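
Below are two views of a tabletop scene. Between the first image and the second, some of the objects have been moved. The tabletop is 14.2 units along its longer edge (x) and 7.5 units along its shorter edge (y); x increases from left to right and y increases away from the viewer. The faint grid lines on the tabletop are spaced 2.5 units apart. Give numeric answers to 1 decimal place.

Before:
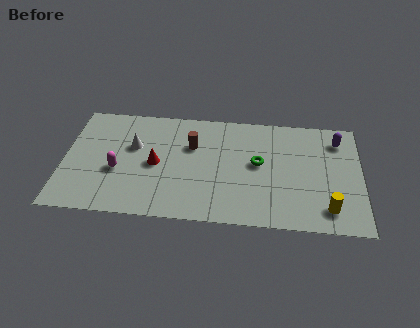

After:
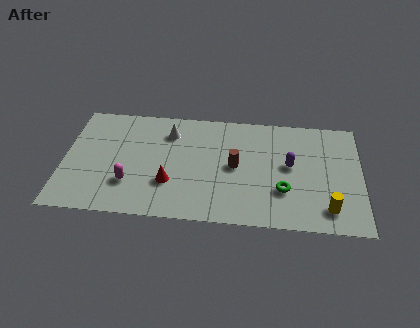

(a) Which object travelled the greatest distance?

the purple capsule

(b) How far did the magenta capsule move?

1.0

The magenta capsule was near (2.6, 3.0) before and (3.2, 2.2) after, so it travelled √(0.6² + 0.8²) ≈ 1.0 units.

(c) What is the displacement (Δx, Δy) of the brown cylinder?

(2.1, -1.2)

From the two frames, the brown cylinder sits at roughly (6.1, 5.0) before and (8.2, 3.8) after.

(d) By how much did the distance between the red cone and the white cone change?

+1.8

Before: roughly 1.6 units apart; after: 3.4. That's 1.8 units further apart.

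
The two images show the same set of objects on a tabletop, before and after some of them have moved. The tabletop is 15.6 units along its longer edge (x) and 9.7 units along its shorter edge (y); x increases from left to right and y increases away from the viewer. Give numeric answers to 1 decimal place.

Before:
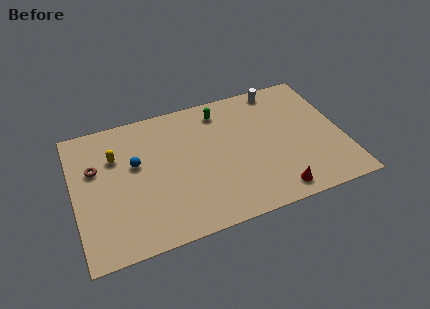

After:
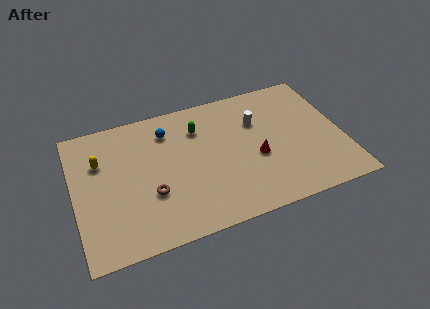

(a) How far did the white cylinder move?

2.6

The white cylinder was near (12.3, 8.7) before and (10.8, 6.6) after, so it travelled √(1.5² + 2.1²) ≈ 2.6 units.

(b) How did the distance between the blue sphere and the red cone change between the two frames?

-2.9

They were about 9.0 units apart before and 6.1 after — 2.9 units closer together.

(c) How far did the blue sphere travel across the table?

2.7

The blue sphere was near (3.6, 5.8) before and (5.6, 7.6) after, so it travelled √(2.0² + 1.8²) ≈ 2.7 units.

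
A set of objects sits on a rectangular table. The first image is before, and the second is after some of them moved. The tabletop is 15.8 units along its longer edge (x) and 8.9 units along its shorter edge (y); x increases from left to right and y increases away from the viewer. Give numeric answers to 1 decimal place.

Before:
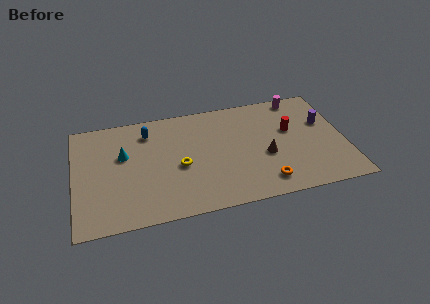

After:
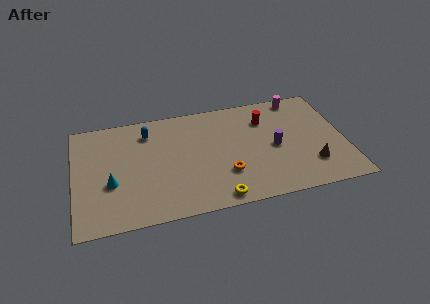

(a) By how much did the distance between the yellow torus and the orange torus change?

-3.5

Before: roughly 5.4 units apart; after: 1.9. That's 3.5 units closer together.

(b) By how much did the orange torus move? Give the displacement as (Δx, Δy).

(-2.2, 1.2)

The orange torus started near (10.9, 1.5) and ended near (8.7, 2.7).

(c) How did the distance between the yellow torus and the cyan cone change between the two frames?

+2.9

The distance was about 3.6 in the first image and 6.5 in the second, so they moved 2.9 units further apart.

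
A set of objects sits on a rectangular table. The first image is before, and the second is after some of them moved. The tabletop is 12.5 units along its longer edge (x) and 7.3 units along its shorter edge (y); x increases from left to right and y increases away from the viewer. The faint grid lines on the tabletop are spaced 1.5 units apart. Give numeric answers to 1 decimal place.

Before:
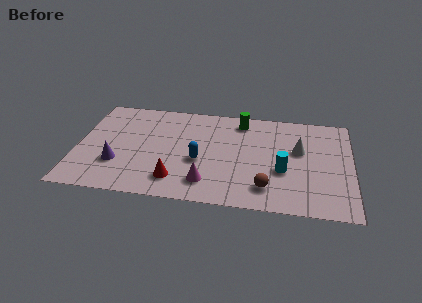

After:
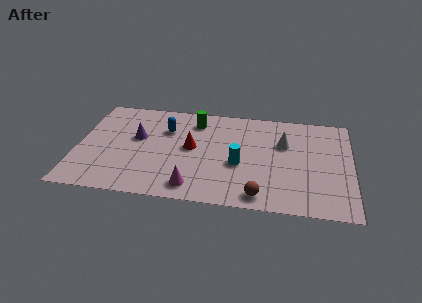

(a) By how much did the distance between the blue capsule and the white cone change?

+0.7

Before: roughly 4.7 units apart; after: 5.4. That's 0.7 units further apart.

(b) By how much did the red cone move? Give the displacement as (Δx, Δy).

(0.6, 2.4)

The red cone started near (4.6, 1.5) and ended near (5.2, 3.9).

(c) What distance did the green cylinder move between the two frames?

2.1

The green cylinder was near (7.4, 6.2) before and (5.3, 5.9) after, so it travelled √(2.1² + 0.3²) ≈ 2.1 units.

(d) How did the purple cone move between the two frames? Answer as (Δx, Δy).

(0.8, 2.0)

From the two frames, the purple cone sits at roughly (1.9, 2.3) before and (2.7, 4.3) after.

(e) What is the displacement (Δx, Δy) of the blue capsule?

(-1.6, 2.1)

The blue capsule was at about (5.6, 3.0) and moved to about (4.0, 5.1).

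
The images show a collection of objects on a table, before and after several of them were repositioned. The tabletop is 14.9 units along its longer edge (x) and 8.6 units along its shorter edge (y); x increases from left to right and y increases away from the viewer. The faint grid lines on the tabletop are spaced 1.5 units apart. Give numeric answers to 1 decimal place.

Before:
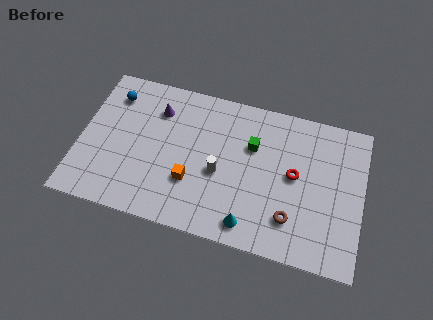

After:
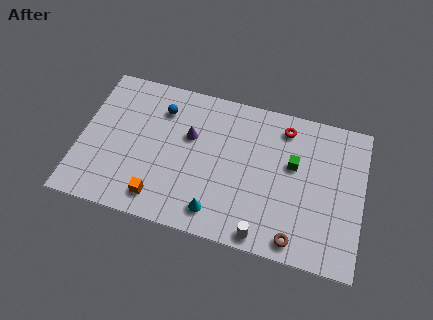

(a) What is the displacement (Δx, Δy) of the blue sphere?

(2.6, -0.2)

The blue sphere started near (1.5, 6.8) and ended near (4.1, 6.6).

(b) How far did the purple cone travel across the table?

2.1

The purple cone was near (3.9, 6.5) before and (5.7, 5.4) after, so it travelled √(1.8² + 1.1²) ≈ 2.1 units.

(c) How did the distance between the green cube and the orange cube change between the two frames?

+3.6

The distance was about 4.2 in the first image and 7.8 in the second, so they moved 3.6 units further apart.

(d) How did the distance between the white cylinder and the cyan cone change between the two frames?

-0.5

The distance was about 3.1 in the first image and 2.6 in the second, so they moved 0.5 units closer together.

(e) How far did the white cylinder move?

3.8

From (7.4, 3.7) to (9.9, 0.8), the white cylinder covered √(2.5² + 2.9²) ≈ 3.8 units.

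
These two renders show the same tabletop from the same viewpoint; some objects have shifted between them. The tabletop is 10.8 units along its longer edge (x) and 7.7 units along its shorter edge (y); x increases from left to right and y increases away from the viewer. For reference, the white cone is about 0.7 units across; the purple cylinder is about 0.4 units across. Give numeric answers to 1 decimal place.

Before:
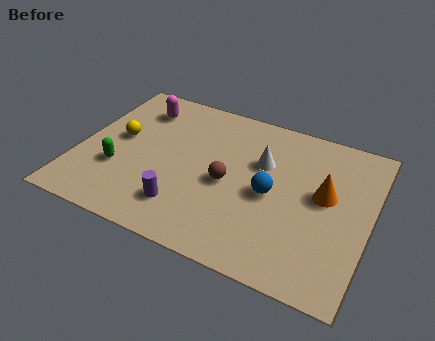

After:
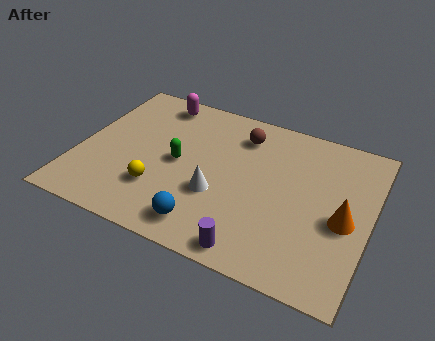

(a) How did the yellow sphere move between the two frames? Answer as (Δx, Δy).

(1.8, -2.0)

The yellow sphere was at about (1.4, 4.2) and moved to about (3.2, 2.2).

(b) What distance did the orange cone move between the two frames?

1.2

The orange cone moved from about (9.1, 4.3) to (9.9, 3.4), a distance of √(0.8² + 0.9²) ≈ 1.2.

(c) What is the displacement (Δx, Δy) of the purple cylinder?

(2.7, -0.9)

The purple cylinder was at about (4.2, 1.7) and moved to about (6.9, 0.8).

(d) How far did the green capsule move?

2.4

From (1.6, 2.6) to (3.7, 3.8), the green capsule covered √(2.1² + 1.2²) ≈ 2.4 units.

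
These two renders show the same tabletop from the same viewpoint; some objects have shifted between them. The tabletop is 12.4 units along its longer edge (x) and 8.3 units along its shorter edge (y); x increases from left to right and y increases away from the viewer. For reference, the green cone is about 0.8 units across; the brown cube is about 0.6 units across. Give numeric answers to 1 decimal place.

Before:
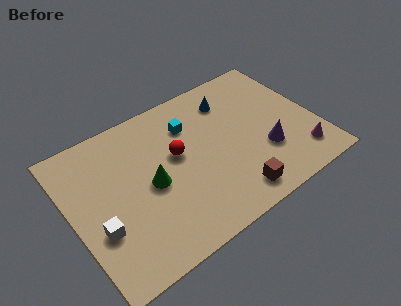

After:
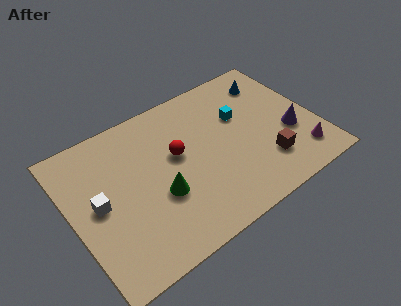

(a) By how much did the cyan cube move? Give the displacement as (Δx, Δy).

(2.5, -0.8)

From the two frames, the cyan cube sits at roughly (6.3, 6.1) before and (8.8, 5.3) after.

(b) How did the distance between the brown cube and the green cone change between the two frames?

+0.8

The distance was about 4.6 in the first image and 5.4 in the second, so they moved 0.8 units further apart.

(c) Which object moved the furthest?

the cyan cube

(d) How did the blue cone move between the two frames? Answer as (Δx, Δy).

(2.2, 0.1)

The blue cone started near (8.5, 6.5) and ended near (10.7, 6.6).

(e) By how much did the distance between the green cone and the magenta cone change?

-0.5

The distance was about 7.7 in the first image and 7.2 in the second, so they moved 0.5 units closer together.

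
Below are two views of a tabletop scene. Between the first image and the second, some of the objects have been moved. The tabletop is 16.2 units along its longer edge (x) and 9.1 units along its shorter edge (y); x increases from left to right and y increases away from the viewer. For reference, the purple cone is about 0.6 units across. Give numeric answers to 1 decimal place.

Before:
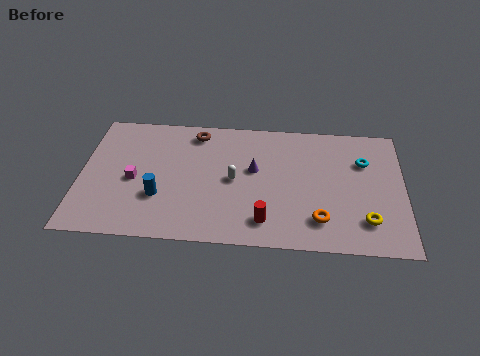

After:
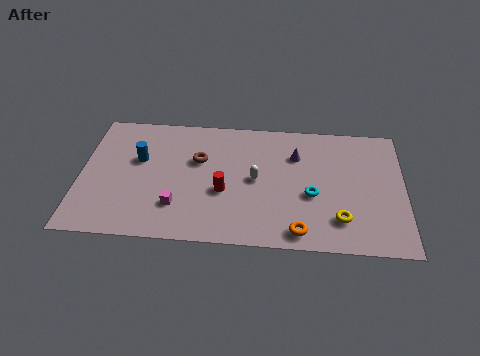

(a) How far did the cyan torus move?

3.7

From (14.2, 6.3) to (11.6, 3.7), the cyan torus covered √(2.6² + 2.6²) ≈ 3.7 units.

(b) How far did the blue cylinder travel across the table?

2.8

From (4.0, 3.0) to (2.9, 5.6), the blue cylinder covered √(1.1² + 2.6²) ≈ 2.8 units.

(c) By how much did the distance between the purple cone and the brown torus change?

+1.0

They were about 3.9 units apart before and 4.9 after — 1.0 units further apart.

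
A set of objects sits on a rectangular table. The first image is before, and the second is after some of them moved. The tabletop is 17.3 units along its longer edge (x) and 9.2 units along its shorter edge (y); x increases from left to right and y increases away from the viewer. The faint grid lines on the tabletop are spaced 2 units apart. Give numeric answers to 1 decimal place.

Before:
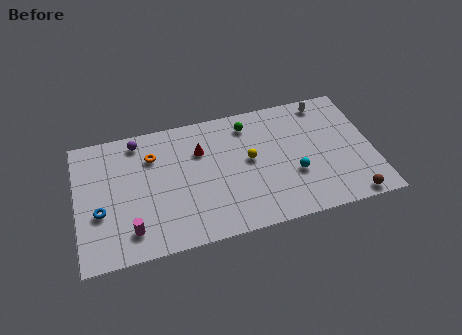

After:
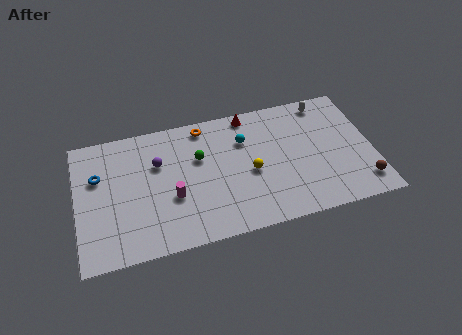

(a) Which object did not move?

the white capsule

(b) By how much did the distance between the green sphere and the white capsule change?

+3.3

Before: roughly 4.6 units apart; after: 7.9. That's 3.3 units further apart.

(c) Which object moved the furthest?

the cyan sphere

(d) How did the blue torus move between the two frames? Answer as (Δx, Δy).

(0.0, 2.5)

The blue torus was at about (1.3, 3.5) and moved to about (1.3, 6.0).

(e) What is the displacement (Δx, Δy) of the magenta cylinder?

(2.5, 1.7)

The magenta cylinder was at about (3.0, 1.8) and moved to about (5.5, 3.5).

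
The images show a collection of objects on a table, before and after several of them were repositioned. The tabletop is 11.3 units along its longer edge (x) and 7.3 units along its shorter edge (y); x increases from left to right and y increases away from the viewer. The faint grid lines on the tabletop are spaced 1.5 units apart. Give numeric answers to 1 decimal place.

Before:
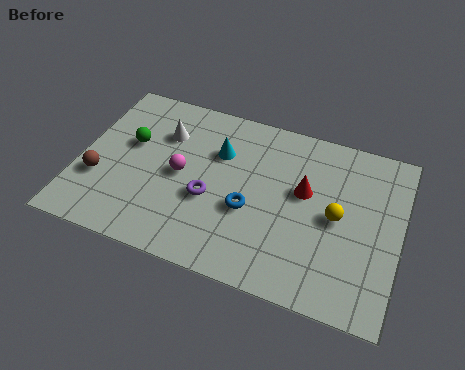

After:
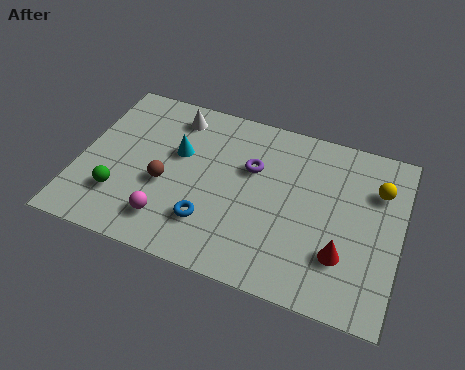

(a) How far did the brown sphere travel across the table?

2.4

The brown sphere moved from about (0.8, 2.5) to (3.1, 3.0), a distance of √(2.3² + 0.5²) ≈ 2.4.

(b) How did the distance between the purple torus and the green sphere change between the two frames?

+1.8

The distance was about 3.4 in the first image and 5.2 in the second, so they moved 1.8 units further apart.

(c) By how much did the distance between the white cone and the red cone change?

+2.3

They were about 5.2 units apart before and 7.5 after — 2.3 units further apart.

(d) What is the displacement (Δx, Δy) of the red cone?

(1.5, -2.2)

The red cone was at about (7.9, 4.3) and moved to about (9.4, 2.1).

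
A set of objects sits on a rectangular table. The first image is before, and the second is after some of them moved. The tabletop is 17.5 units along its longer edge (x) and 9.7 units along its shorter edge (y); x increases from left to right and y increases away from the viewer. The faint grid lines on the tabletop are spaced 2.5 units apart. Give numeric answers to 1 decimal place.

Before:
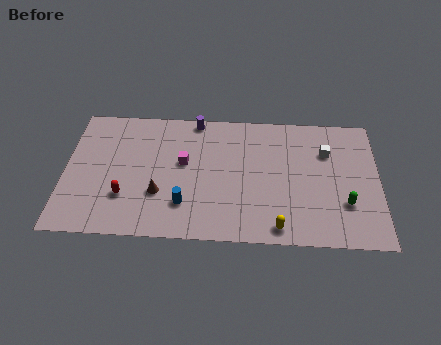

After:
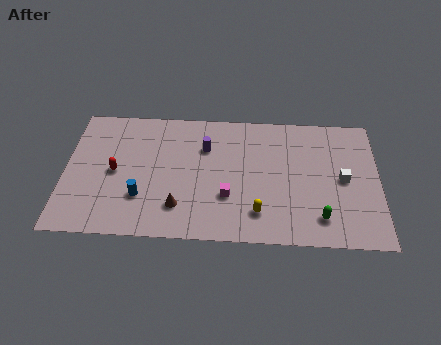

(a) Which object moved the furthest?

the magenta cube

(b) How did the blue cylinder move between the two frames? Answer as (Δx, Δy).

(-2.4, 0.4)

The blue cylinder started near (6.7, 2.5) and ended near (4.3, 2.9).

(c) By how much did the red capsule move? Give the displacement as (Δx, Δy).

(-0.6, 1.8)

The red capsule was at about (3.4, 2.9) and moved to about (2.8, 4.7).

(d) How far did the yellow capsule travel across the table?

1.5

The yellow capsule moved from about (11.9, 1.1) to (10.8, 2.1), a distance of √(1.1² + 1.0²) ≈ 1.5.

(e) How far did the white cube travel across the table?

2.2

The white cube was near (14.6, 6.8) before and (15.5, 4.8) after, so it travelled √(0.9² + 2.0²) ≈ 2.2 units.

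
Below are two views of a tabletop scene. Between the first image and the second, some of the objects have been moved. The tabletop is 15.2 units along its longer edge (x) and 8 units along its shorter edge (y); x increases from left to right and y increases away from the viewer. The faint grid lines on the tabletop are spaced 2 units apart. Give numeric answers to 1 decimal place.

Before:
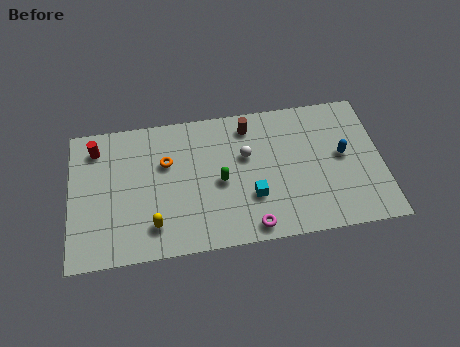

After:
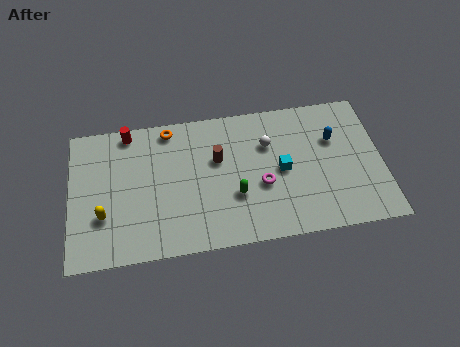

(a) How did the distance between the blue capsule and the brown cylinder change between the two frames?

+0.6

They were about 5.1 units apart before and 5.7 after — 0.6 units further apart.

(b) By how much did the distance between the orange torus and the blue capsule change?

-0.4

Before: roughly 8.6 units apart; after: 8.2. That's 0.4 units closer together.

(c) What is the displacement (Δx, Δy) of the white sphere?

(1.1, 0.5)

The white sphere was at about (8.6, 5.0) and moved to about (9.7, 5.5).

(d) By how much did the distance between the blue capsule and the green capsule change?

-0.5

Before: roughly 6.0 units apart; after: 5.5. That's 0.5 units closer together.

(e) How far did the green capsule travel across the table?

1.1

From (7.3, 3.7) to (8.0, 2.8), the green capsule covered √(0.7² + 0.9²) ≈ 1.1 units.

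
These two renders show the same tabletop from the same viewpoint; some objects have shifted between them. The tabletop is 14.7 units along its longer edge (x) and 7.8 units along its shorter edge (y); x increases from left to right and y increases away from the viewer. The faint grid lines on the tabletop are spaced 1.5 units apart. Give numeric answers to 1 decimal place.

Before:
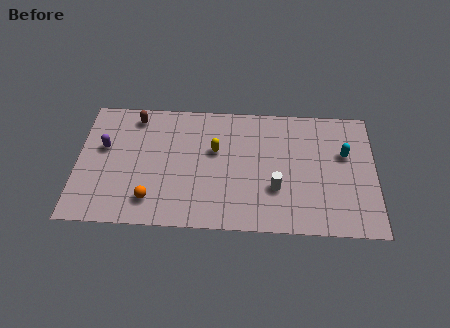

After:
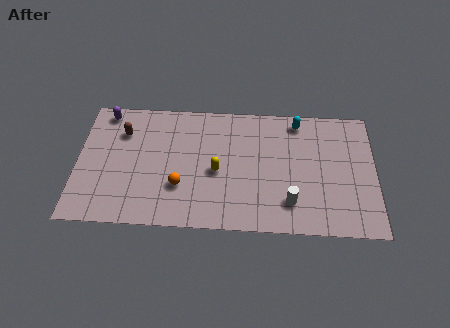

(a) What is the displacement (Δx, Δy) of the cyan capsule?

(-2.3, 1.9)

From the two frames, the cyan capsule sits at roughly (13.2, 4.9) before and (10.9, 6.8) after.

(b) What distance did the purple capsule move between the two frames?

2.2

The purple capsule was near (1.3, 4.7) before and (1.3, 6.9) after, so it travelled √(0.0² + 2.2²) ≈ 2.2 units.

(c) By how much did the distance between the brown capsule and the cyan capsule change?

-1.8

The distance was about 10.6 in the first image and 8.8 in the second, so they moved 1.8 units closer together.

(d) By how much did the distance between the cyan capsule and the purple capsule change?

-2.3

They were about 11.9 units apart before and 9.6 after — 2.3 units closer together.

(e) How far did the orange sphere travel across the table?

1.7

From (3.7, 1.6) to (5.1, 2.5), the orange sphere covered √(1.4² + 0.9²) ≈ 1.7 units.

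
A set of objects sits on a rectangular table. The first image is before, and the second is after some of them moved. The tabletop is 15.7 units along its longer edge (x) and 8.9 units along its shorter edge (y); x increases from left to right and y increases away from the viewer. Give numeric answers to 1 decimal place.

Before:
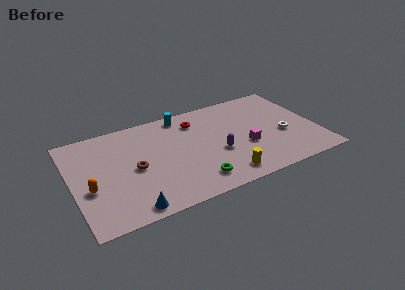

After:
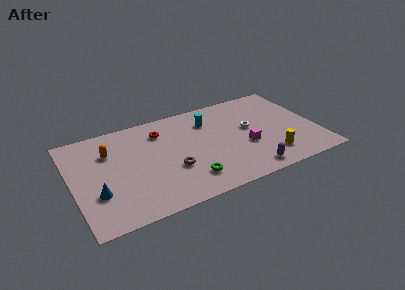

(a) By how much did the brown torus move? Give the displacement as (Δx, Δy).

(2.3, -1.0)

The brown torus started near (3.9, 4.2) and ended near (6.2, 3.2).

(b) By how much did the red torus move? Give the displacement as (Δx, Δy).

(-2.3, -0.1)

The red torus was at about (8.2, 7.0) and moved to about (5.9, 6.9).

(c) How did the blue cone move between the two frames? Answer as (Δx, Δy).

(-1.9, 2.0)

The blue cone started near (3.3, 0.9) and ended near (1.4, 2.9).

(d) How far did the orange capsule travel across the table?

3.2

From (1.0, 3.5) to (2.5, 6.3), the orange capsule covered √(1.5² + 2.8²) ≈ 3.2 units.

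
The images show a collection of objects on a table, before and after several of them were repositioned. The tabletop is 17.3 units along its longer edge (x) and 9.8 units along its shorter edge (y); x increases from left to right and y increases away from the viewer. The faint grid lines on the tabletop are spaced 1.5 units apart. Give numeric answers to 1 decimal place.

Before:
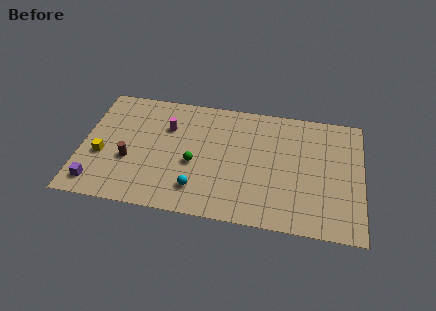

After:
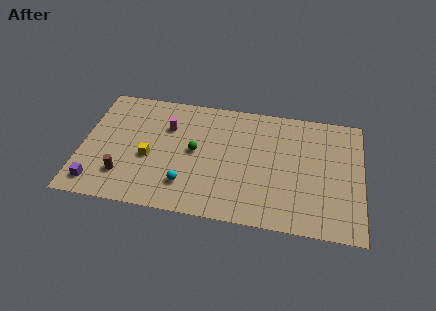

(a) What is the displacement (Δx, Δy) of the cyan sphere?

(-0.7, 0.2)

From the two frames, the cyan sphere sits at roughly (7.3, 2.1) before and (6.6, 2.3) after.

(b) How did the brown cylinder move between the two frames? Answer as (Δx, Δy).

(-0.3, -1.3)

The brown cylinder was at about (3.0, 3.7) and moved to about (2.7, 2.4).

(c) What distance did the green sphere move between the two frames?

1.0

The green sphere was near (7.0, 4.1) before and (7.0, 5.1) after, so it travelled √(0.0² + 1.0²) ≈ 1.0 units.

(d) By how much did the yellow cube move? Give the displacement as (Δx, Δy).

(2.9, 0.3)

The yellow cube was at about (1.3, 3.8) and moved to about (4.2, 4.1).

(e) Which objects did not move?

the purple cube and the magenta cylinder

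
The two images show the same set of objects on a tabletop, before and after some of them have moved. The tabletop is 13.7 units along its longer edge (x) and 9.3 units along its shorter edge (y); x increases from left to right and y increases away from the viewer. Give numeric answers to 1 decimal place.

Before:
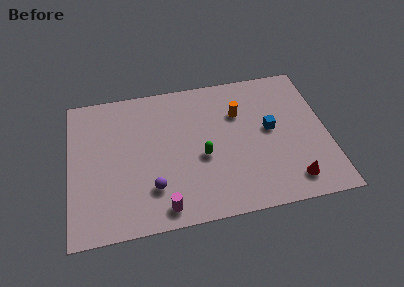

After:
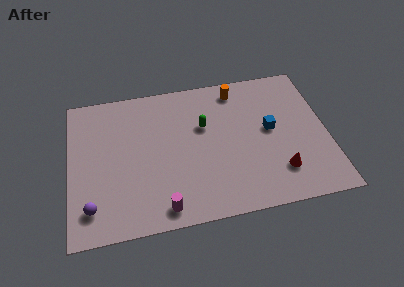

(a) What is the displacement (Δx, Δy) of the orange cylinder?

(0.0, 1.6)

The orange cylinder was at about (9.1, 6.4) and moved to about (9.1, 8.0).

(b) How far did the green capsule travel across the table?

2.0

From (7.0, 3.9) to (7.2, 5.9), the green capsule covered √(0.2² + 2.0²) ≈ 2.0 units.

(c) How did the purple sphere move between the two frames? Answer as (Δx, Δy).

(-3.2, -0.6)

The purple sphere started near (4.3, 2.4) and ended near (1.1, 1.8).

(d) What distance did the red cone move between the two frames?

0.9

The red cone moved from about (11.6, 1.5) to (11.0, 2.2), a distance of √(0.6² + 0.7²) ≈ 0.9.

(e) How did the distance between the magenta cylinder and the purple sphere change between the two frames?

+2.4

The distance was about 1.4 in the first image and 3.8 in the second, so they moved 2.4 units further apart.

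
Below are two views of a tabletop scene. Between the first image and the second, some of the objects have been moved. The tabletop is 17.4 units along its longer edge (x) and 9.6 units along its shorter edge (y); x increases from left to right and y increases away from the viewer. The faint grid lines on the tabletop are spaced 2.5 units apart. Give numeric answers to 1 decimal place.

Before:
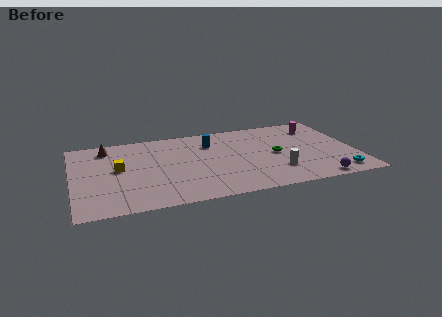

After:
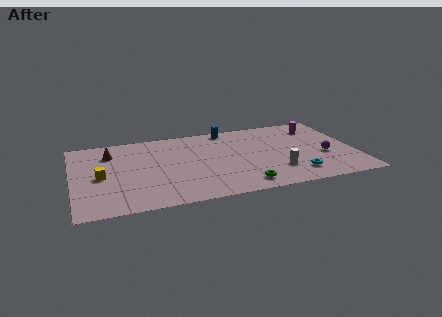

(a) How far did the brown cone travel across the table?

0.7

The brown cone moved from about (2.2, 8.0) to (2.4, 7.3), a distance of √(0.2² + 0.7²) ≈ 0.7.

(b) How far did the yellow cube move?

1.3

The yellow cube moved from about (2.8, 5.2) to (1.7, 4.5), a distance of √(1.1² + 0.7²) ≈ 1.3.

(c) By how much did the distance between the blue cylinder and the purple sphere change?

-1.2

They were about 8.7 units apart before and 7.5 after — 1.2 units closer together.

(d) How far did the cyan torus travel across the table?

2.6

From (16.1, 1.4) to (13.5, 1.9), the cyan torus covered √(2.6² + 0.5²) ≈ 2.6 units.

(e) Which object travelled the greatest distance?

the green torus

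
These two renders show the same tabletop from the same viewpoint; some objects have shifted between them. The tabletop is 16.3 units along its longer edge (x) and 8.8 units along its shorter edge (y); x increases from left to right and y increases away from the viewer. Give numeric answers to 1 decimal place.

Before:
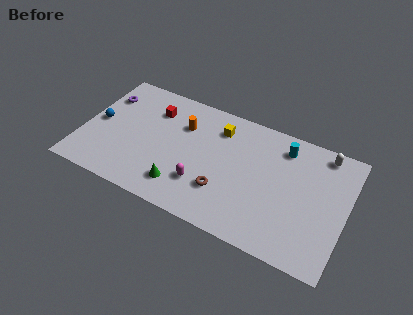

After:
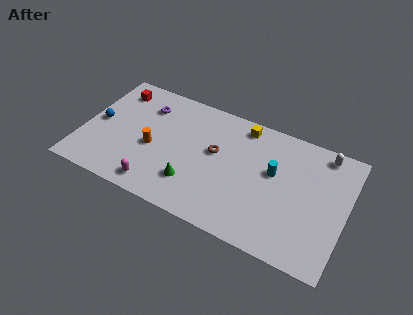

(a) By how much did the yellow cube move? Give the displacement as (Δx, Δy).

(1.4, 0.8)

From the two frames, the yellow cube sits at roughly (8.2, 6.9) before and (9.6, 7.7) after.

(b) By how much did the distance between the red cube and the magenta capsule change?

+1.4

Before: roughly 5.5 units apart; after: 6.9. That's 1.4 units further apart.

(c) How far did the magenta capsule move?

3.0

The magenta capsule moved from about (7.7, 2.5) to (5.0, 1.2), a distance of √(2.7² + 1.3²) ≈ 3.0.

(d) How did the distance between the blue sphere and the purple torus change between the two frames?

+1.4

They were about 2.1 units apart before and 3.5 after — 1.4 units further apart.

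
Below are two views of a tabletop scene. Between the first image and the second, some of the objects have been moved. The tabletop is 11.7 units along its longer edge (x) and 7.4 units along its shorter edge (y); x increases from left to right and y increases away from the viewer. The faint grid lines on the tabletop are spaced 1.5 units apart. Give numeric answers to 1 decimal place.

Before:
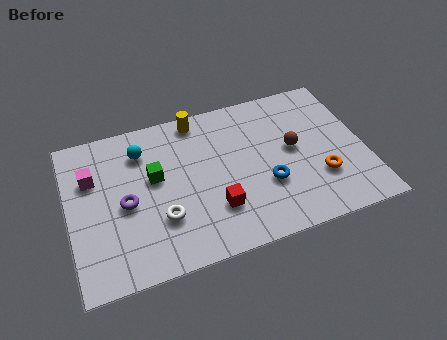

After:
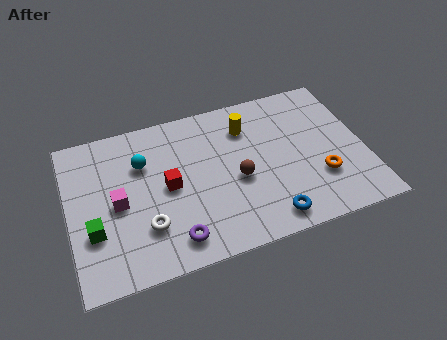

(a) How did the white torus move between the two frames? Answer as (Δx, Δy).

(-0.6, -0.2)

The white torus started near (3.5, 2.3) and ended near (2.9, 2.1).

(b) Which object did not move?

the orange torus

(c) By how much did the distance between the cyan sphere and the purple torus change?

+1.6

The distance was about 2.4 in the first image and 4.0 in the second, so they moved 1.6 units further apart.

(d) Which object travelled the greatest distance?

the green cube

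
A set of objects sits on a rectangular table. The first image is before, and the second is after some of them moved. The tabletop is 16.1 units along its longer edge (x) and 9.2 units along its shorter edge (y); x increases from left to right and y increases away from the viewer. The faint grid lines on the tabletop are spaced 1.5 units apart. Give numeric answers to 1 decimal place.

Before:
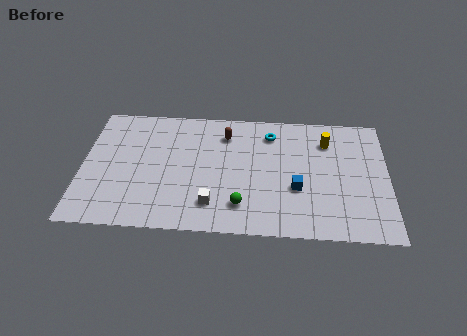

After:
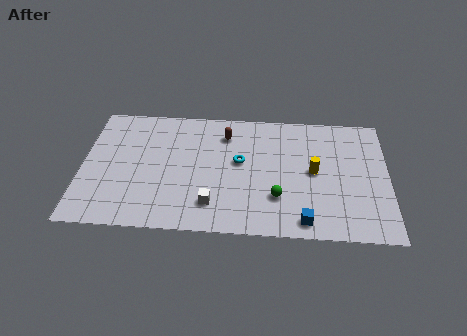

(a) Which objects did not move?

the white cube and the brown capsule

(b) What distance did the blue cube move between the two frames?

2.3

The blue cube was near (11.3, 3.4) before and (11.7, 1.1) after, so it travelled √(0.4² + 2.3²) ≈ 2.3 units.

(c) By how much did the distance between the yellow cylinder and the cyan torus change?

+0.9

Before: roughly 3.0 units apart; after: 3.9. That's 0.9 units further apart.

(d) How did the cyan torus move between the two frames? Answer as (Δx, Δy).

(-1.6, -2.2)

From the two frames, the cyan torus sits at roughly (9.9, 7.4) before and (8.3, 5.2) after.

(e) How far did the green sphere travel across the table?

2.0

The green sphere was near (8.4, 2.0) before and (10.3, 2.7) after, so it travelled √(1.9² + 0.7²) ≈ 2.0 units.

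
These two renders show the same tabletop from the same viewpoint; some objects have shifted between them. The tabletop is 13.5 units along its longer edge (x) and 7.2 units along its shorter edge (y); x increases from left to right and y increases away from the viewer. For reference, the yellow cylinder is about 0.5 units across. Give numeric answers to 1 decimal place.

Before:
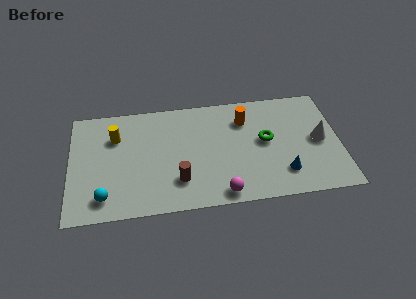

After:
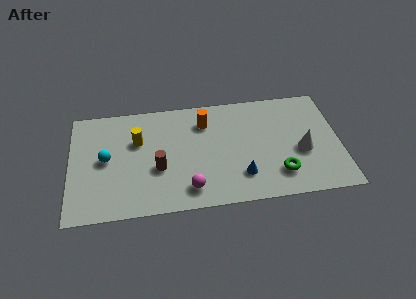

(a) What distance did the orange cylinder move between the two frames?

2.0

From (8.8, 5.4) to (6.8, 5.5), the orange cylinder covered √(2.0² + 0.1²) ≈ 2.0 units.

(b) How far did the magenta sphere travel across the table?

1.7

The magenta sphere was near (7.5, 0.8) before and (5.9, 1.3) after, so it travelled √(1.6² + 0.5²) ≈ 1.7 units.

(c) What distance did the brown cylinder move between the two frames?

1.3

From (5.4, 1.9) to (4.4, 2.8), the brown cylinder covered √(1.0² + 0.9²) ≈ 1.3 units.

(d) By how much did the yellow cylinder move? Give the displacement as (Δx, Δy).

(1.1, -0.4)

The yellow cylinder was at about (2.3, 5.1) and moved to about (3.4, 4.7).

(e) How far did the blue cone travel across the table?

2.1

The blue cone moved from about (10.6, 1.7) to (8.5, 1.8), a distance of √(2.1² + 0.1²) ≈ 2.1.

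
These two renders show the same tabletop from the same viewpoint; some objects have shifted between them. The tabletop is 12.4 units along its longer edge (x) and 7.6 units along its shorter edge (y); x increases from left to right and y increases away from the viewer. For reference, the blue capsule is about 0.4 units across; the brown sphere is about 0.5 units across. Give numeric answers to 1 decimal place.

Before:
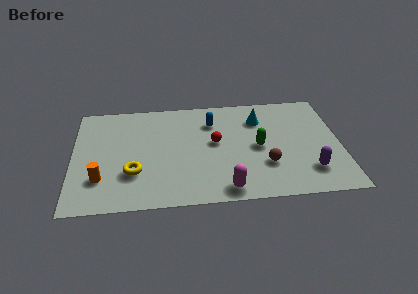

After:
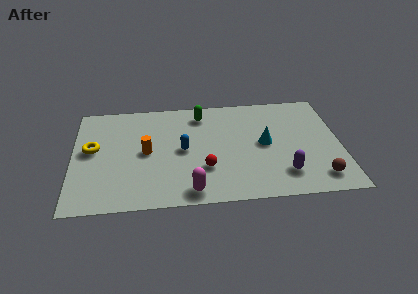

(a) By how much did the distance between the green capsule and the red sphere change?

+1.8

The distance was about 2.1 in the first image and 3.9 in the second, so they moved 1.8 units further apart.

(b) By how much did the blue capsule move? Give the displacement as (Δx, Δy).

(-1.4, -1.9)

The blue capsule started near (6.5, 5.7) and ended near (5.1, 3.8).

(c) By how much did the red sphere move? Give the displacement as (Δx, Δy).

(-0.5, -1.8)

The red sphere was at about (6.6, 4.2) and moved to about (6.1, 2.4).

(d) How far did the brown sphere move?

2.6

From (8.9, 2.4) to (11.3, 1.3), the brown sphere covered √(2.4² + 1.1²) ≈ 2.6 units.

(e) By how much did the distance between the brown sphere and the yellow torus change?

+4.7

They were about 6.1 units apart before and 10.8 after — 4.7 units further apart.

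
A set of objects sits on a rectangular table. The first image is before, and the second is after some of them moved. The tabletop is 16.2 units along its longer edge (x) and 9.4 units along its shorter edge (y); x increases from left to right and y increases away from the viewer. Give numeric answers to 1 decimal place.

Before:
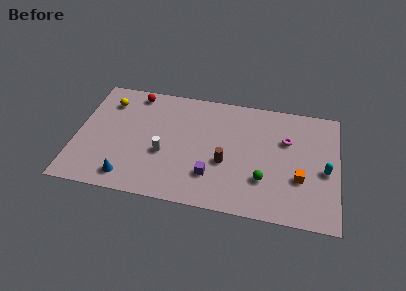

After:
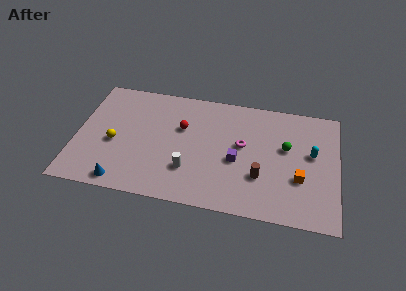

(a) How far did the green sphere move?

3.1

The green sphere moved from about (11.7, 2.8) to (13.0, 5.6), a distance of √(1.3² + 2.8²) ≈ 3.1.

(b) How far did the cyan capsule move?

1.4

The cyan capsule was near (15.4, 4.2) before and (14.6, 5.4) after, so it travelled √(0.8² + 1.2²) ≈ 1.4 units.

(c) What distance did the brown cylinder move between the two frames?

2.3

From (9.3, 3.7) to (11.5, 3.0), the brown cylinder covered √(2.2² + 0.7²) ≈ 2.3 units.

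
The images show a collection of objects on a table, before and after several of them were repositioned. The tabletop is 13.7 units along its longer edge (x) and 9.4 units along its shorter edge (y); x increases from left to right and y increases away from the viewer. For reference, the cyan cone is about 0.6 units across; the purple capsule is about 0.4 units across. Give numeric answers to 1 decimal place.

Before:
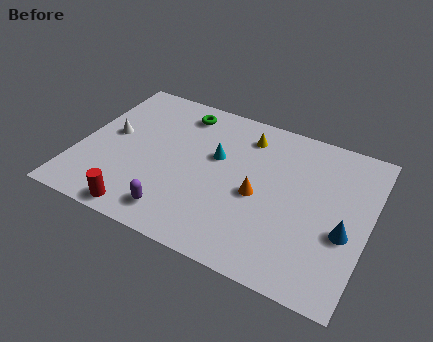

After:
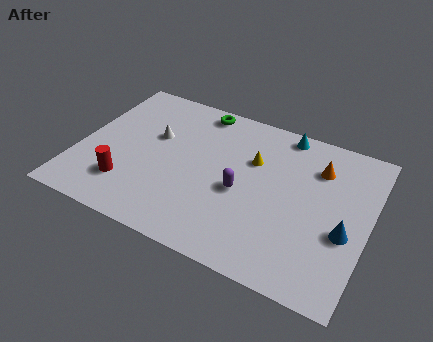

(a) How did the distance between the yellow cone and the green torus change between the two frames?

+0.4

They were about 3.2 units apart before and 3.6 after — 0.4 units further apart.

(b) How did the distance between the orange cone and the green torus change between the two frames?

+0.5

They were about 5.6 units apart before and 6.1 after — 0.5 units further apart.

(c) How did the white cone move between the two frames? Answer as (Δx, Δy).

(2.0, 0.7)

From the two frames, the white cone sits at roughly (1.4, 5.1) before and (3.4, 5.8) after.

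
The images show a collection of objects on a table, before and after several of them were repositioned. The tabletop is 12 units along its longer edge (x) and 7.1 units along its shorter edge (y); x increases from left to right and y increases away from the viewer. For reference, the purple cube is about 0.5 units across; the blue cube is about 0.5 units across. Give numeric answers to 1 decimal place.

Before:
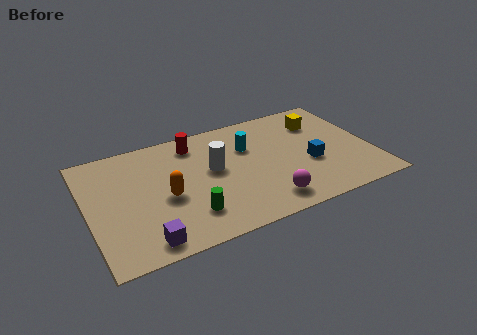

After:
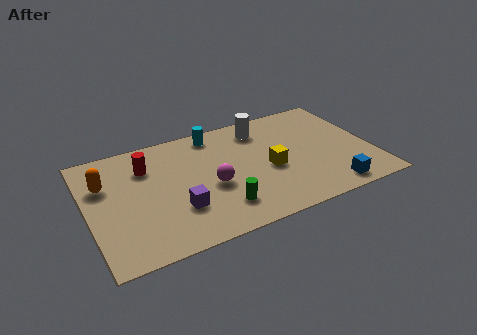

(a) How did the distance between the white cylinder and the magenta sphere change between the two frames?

+0.4

Before: roughly 3.4 units apart; after: 3.8. That's 0.4 units further apart.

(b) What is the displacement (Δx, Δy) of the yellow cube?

(-2.5, -2.2)

The yellow cube was at about (10.1, 5.3) and moved to about (7.6, 3.1).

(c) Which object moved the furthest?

the yellow cube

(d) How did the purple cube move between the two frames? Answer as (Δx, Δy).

(1.5, 1.3)

The purple cube started near (2.1, 0.9) and ended near (3.6, 2.2).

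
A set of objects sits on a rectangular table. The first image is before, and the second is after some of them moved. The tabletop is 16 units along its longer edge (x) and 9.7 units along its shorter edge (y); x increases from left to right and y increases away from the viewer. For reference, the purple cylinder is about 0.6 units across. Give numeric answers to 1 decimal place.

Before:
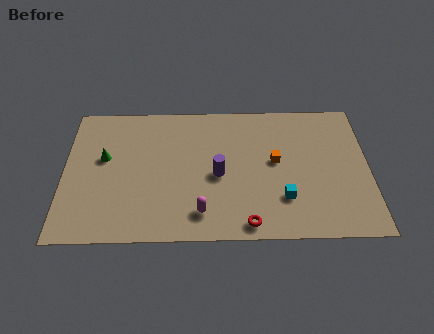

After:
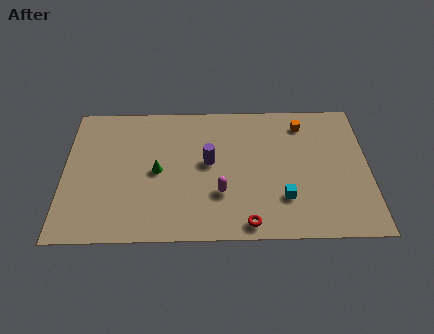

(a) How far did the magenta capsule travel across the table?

1.6

The magenta capsule moved from about (7.2, 1.8) to (8.2, 3.1), a distance of √(1.0² + 1.3²) ≈ 1.6.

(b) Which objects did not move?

the cyan cube and the red torus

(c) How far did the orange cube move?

3.1

The orange cube was near (11.1, 5.3) before and (12.6, 8.0) after, so it travelled √(1.5² + 2.7²) ≈ 3.1 units.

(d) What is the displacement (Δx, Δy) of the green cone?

(2.8, -1.0)

The green cone was at about (2.1, 5.7) and moved to about (4.9, 4.7).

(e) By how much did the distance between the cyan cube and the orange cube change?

+2.8

The distance was about 2.6 in the first image and 5.4 in the second, so they moved 2.8 units further apart.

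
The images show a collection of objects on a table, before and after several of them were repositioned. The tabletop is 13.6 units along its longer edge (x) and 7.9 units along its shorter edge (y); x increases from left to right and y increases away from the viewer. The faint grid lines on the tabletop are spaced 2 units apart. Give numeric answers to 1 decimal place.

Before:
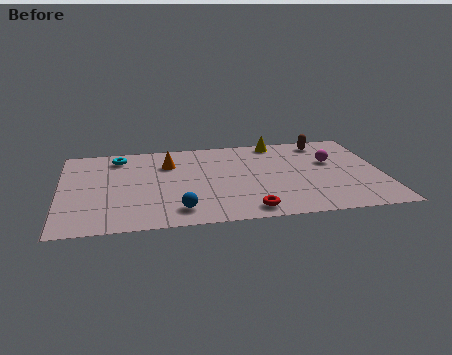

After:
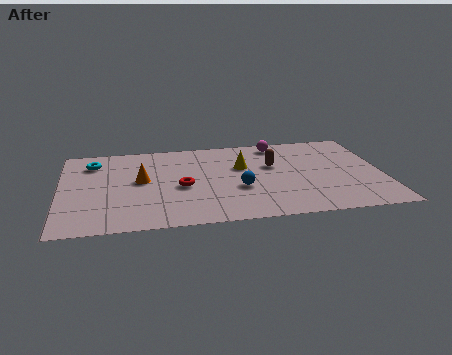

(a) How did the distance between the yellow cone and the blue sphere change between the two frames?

-5.2

The distance was about 7.2 in the first image and 2.0 in the second, so they moved 5.2 units closer together.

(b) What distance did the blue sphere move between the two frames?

3.1

The blue sphere moved from about (4.9, 1.4) to (7.5, 3.0), a distance of √(2.6² + 1.6²) ≈ 3.1.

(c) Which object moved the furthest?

the red torus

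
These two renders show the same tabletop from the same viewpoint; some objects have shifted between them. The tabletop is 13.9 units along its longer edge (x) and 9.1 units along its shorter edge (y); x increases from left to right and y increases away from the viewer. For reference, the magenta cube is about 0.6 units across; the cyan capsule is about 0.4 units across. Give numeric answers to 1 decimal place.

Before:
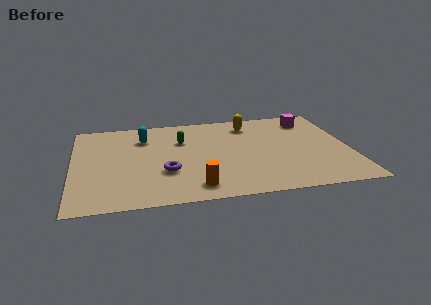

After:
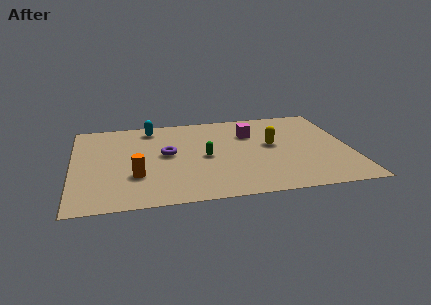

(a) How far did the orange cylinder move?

3.3

The orange cylinder was near (6.0, 1.4) before and (3.1, 2.9) after, so it travelled √(2.9² + 1.5²) ≈ 3.3 units.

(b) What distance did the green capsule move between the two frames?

2.2

The green capsule moved from about (5.5, 6.2) to (6.6, 4.3), a distance of √(1.1² + 1.9²) ≈ 2.2.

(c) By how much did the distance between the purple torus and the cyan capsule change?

-0.8

Before: roughly 3.8 units apart; after: 3.0. That's 0.8 units closer together.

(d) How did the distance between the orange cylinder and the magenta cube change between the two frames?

-1.7

They were about 8.6 units apart before and 6.9 after — 1.7 units closer together.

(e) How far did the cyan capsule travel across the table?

1.1

The cyan capsule was near (3.6, 6.8) before and (4.0, 7.8) after, so it travelled √(0.4² + 1.0²) ≈ 1.1 units.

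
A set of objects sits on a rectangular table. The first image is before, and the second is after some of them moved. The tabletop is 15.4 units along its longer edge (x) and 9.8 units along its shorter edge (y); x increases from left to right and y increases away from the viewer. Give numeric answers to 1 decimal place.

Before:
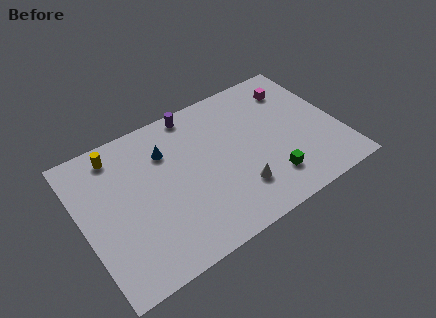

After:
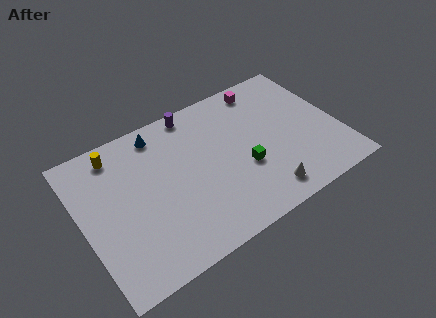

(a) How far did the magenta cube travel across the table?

1.9

The magenta cube moved from about (13.3, 7.7) to (11.6, 8.6), a distance of √(1.7² + 0.9²) ≈ 1.9.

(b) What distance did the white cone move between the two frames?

1.7

The white cone was near (8.9, 2.5) before and (10.3, 1.5) after, so it travelled √(1.4² + 1.0²) ≈ 1.7 units.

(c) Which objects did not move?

the yellow cylinder and the purple cylinder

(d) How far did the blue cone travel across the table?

1.4

The blue cone moved from about (5.3, 7.1) to (5.1, 8.5), a distance of √(0.2² + 1.4²) ≈ 1.4.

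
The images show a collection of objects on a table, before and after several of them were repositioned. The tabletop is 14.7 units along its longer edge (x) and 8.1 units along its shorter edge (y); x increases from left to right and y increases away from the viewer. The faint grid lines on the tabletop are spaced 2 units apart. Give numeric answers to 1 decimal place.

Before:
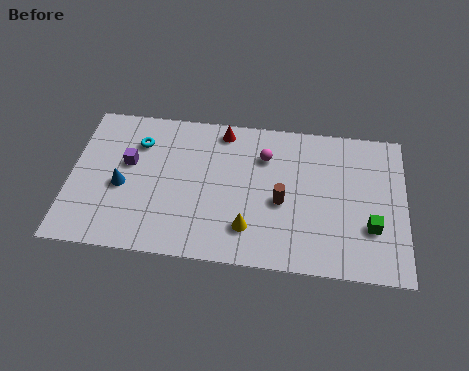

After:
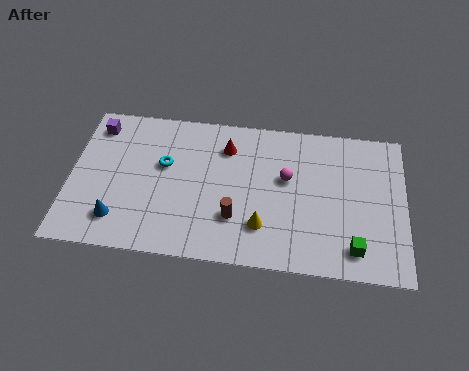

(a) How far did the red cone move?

0.9

The red cone moved from about (6.6, 7.1) to (6.8, 6.2), a distance of √(0.2² + 0.9²) ≈ 0.9.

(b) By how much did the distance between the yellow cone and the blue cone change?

+0.5

They were about 5.8 units apart before and 6.3 after — 0.5 units further apart.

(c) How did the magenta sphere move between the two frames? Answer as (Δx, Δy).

(1.0, -1.1)

The magenta sphere was at about (8.5, 5.9) and moved to about (9.5, 4.8).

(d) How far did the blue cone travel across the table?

1.8

The blue cone moved from about (2.3, 3.5) to (2.2, 1.7), a distance of √(0.1² + 1.8²) ≈ 1.8.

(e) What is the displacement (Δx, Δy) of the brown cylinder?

(-2.0, -1.1)

From the two frames, the brown cylinder sits at roughly (9.3, 3.5) before and (7.3, 2.4) after.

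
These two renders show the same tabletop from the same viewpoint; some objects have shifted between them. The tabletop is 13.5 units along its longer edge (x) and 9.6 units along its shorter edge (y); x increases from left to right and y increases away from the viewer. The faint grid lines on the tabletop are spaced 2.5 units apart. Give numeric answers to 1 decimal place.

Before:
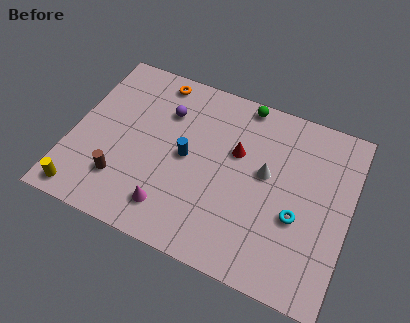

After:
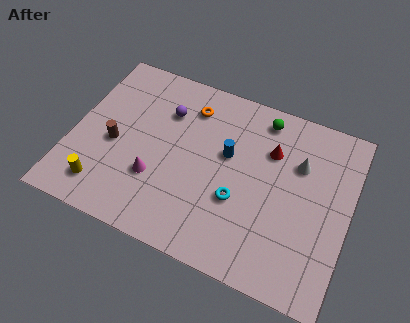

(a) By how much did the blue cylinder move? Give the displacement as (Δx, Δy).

(1.9, 0.9)

The blue cylinder started near (5.6, 4.8) and ended near (7.5, 5.7).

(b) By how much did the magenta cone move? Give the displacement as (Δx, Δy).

(-0.9, 1.3)

From the two frames, the magenta cone sits at roughly (5.2, 1.8) before and (4.3, 3.1) after.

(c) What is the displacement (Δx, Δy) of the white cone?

(1.5, 1.1)

The white cone was at about (9.4, 5.4) and moved to about (10.9, 6.5).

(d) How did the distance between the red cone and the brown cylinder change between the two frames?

+1.5

They were about 6.3 units apart before and 7.8 after — 1.5 units further apart.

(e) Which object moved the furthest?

the cyan torus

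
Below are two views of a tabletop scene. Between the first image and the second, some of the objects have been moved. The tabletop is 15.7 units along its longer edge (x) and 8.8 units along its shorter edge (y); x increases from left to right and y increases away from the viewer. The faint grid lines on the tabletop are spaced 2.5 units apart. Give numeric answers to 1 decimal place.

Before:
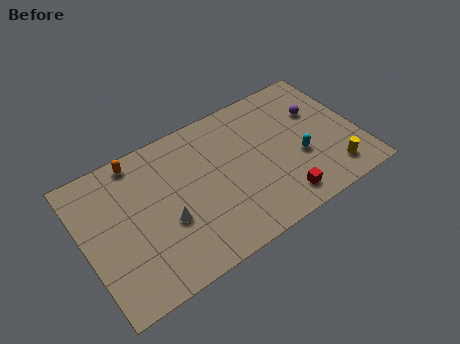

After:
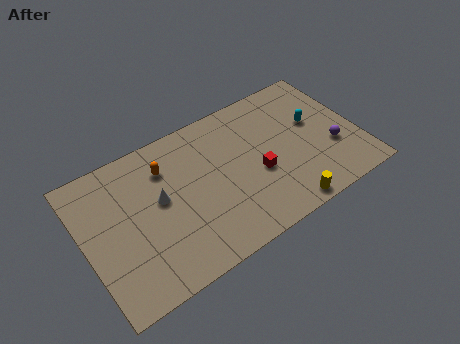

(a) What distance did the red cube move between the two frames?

2.4

The red cube was near (10.7, 1.4) before and (9.8, 3.6) after, so it travelled √(0.9² + 2.2²) ≈ 2.4 units.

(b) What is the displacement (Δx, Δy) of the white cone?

(-0.2, 1.5)

The white cone started near (4.5, 3.4) and ended near (4.3, 4.9).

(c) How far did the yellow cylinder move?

3.1

The yellow cylinder was near (13.8, 1.6) before and (10.8, 0.8) after, so it travelled √(3.0² + 0.8²) ≈ 3.1 units.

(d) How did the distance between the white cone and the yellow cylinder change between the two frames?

-1.8

Before: roughly 9.5 units apart; after: 7.7. That's 1.8 units closer together.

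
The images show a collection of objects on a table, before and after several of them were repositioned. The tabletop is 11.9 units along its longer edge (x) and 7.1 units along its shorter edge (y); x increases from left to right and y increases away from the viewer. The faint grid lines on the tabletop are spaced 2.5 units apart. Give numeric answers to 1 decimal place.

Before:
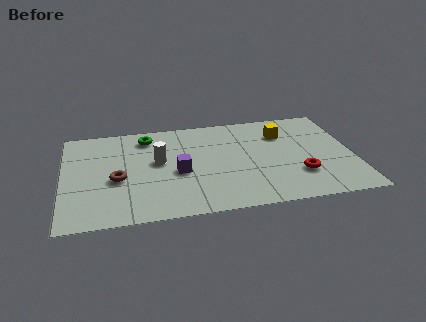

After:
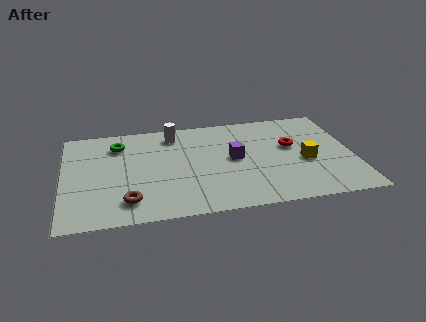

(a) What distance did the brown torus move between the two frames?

1.6

The brown torus moved from about (2.2, 3.0) to (2.6, 1.4), a distance of √(0.4² + 1.6²) ≈ 1.6.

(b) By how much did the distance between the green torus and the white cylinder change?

+0.4

Before: roughly 1.9 units apart; after: 2.3. That's 0.4 units further apart.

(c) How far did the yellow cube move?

2.3

From (9.1, 5.2) to (9.9, 3.0), the yellow cube covered √(0.8² + 2.2²) ≈ 2.3 units.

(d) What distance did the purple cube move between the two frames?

2.4

The purple cube moved from about (4.7, 3.1) to (7.0, 3.7), a distance of √(2.3² + 0.6²) ≈ 2.4.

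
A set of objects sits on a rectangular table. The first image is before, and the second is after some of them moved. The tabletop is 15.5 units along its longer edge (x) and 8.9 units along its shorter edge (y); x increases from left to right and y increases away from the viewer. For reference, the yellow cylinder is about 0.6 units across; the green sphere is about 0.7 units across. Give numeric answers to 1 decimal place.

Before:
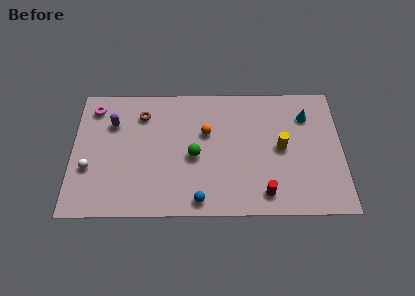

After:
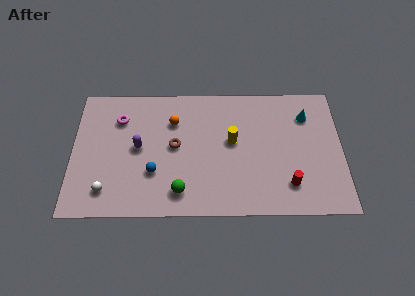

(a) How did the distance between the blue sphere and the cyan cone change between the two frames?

+1.2

The distance was about 8.4 in the first image and 9.6 in the second, so they moved 1.2 units further apart.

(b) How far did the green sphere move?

2.5

From (7.0, 4.0) to (6.2, 1.6), the green sphere covered √(0.8² + 2.4²) ≈ 2.5 units.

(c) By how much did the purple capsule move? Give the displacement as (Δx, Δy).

(1.5, -1.7)

From the two frames, the purple capsule sits at roughly (2.3, 6.3) before and (3.8, 4.6) after.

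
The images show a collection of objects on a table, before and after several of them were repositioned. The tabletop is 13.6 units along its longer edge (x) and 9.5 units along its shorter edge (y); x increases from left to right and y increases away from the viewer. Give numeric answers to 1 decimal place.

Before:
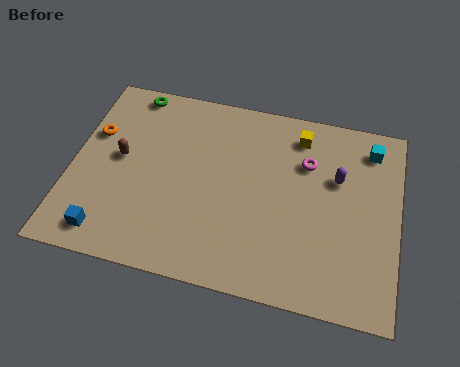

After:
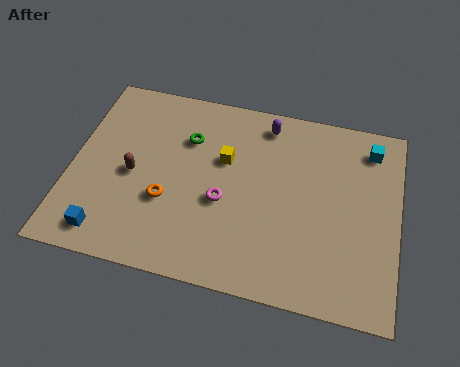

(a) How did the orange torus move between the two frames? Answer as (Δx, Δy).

(3.3, -2.7)

The orange torus was at about (0.8, 6.1) and moved to about (4.1, 3.4).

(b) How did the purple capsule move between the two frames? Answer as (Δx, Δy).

(-3.1, 2.1)

From the two frames, the purple capsule sits at roughly (11.0, 6.1) before and (7.9, 8.2) after.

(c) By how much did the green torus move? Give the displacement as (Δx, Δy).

(2.5, -1.9)

From the two frames, the green torus sits at roughly (2.2, 8.6) before and (4.7, 6.7) after.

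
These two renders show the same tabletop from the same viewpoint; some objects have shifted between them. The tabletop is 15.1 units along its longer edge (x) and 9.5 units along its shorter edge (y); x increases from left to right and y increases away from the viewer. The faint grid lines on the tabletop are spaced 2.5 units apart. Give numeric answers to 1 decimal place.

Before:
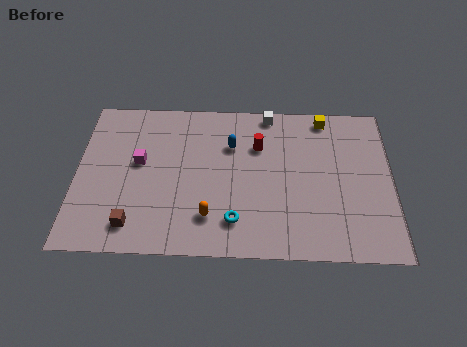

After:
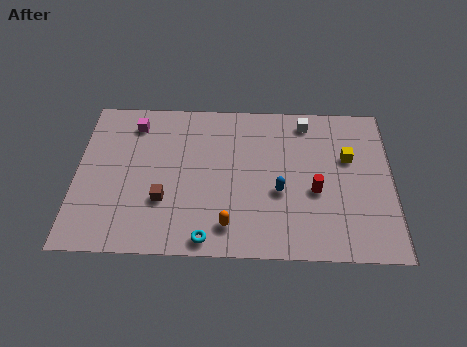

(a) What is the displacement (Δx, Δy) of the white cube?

(1.8, -0.5)

The white cube was at about (9.2, 8.7) and moved to about (11.0, 8.2).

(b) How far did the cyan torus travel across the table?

1.7

From (7.6, 2.0) to (6.3, 0.9), the cyan torus covered √(1.3² + 1.1²) ≈ 1.7 units.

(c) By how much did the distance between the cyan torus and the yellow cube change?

+0.6

The distance was about 7.8 in the first image and 8.4 in the second, so they moved 0.6 units further apart.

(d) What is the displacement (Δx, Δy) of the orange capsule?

(0.9, -0.5)

From the two frames, the orange capsule sits at roughly (6.4, 2.2) before and (7.3, 1.7) after.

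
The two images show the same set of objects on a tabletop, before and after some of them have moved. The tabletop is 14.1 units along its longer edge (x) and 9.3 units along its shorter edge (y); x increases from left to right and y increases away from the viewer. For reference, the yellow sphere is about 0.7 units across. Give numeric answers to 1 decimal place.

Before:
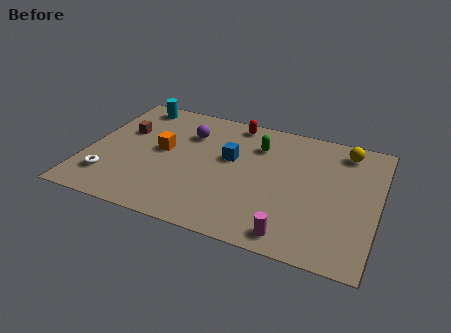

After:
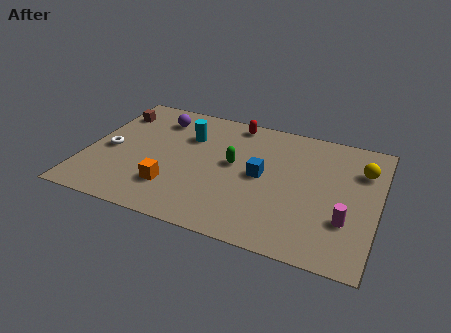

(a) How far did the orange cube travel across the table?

2.7

The orange cube was near (3.6, 5.0) before and (4.4, 2.4) after, so it travelled √(0.8² + 2.6²) ≈ 2.7 units.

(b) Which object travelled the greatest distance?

the cyan cylinder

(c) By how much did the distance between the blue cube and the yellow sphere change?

-0.8

The distance was about 5.9 in the first image and 5.1 in the second, so they moved 0.8 units closer together.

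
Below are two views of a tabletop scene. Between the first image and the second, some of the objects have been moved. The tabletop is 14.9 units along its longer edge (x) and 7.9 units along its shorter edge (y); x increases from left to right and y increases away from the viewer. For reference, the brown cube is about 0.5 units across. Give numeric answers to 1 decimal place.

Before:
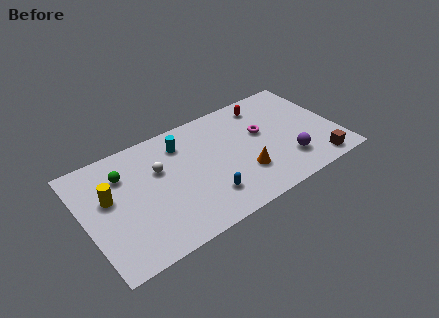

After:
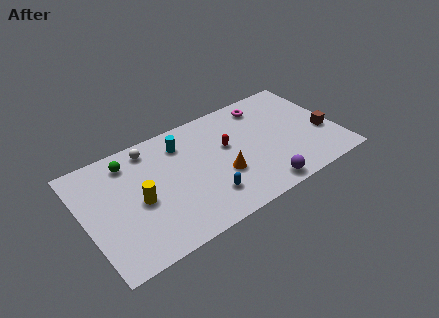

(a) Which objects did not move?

the blue capsule and the cyan cylinder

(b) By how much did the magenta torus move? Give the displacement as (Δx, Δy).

(0.5, 1.9)

From the two frames, the magenta torus sits at roughly (10.6, 4.7) before and (11.1, 6.6) after.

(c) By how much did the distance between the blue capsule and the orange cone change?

-0.9

They were about 2.4 units apart before and 1.5 after — 0.9 units closer together.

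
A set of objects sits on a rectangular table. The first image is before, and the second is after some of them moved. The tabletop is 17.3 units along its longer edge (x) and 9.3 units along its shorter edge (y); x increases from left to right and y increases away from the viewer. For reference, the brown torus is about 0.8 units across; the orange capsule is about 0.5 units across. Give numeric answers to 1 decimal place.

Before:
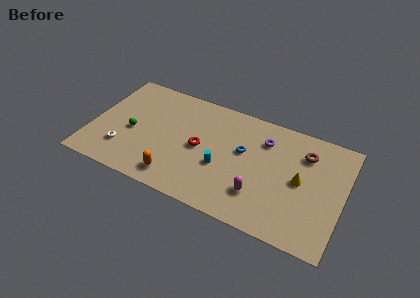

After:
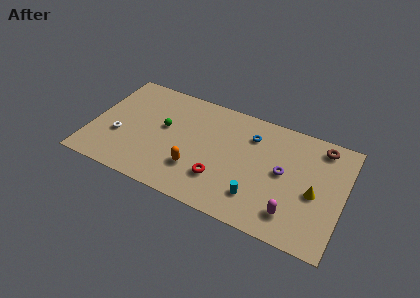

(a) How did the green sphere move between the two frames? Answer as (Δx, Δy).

(2.1, 1.2)

From the two frames, the green sphere sits at roughly (2.8, 4.1) before and (4.9, 5.3) after.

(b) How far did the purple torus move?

2.6

The purple torus was near (11.7, 7.0) before and (13.2, 4.9) after, so it travelled √(1.5² + 2.1²) ≈ 2.6 units.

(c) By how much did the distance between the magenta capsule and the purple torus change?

-1.4

They were about 4.5 units apart before and 3.1 after — 1.4 units closer together.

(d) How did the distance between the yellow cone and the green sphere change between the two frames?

-1.0

They were about 11.6 units apart before and 10.6 after — 1.0 units closer together.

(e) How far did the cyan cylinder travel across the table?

3.0

The cyan cylinder moved from about (9.1, 3.6) to (11.7, 2.2), a distance of √(2.6² + 1.4²) ≈ 3.0.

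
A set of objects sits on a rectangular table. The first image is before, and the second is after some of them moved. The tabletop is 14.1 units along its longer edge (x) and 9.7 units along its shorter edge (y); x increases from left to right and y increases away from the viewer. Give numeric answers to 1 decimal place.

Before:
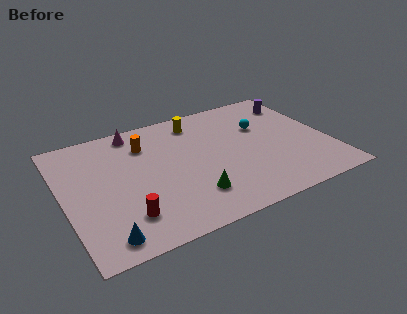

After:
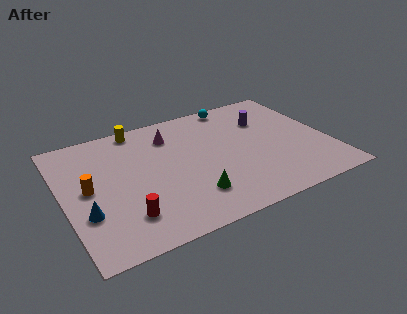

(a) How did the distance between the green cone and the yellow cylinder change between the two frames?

+0.9

Before: roughly 5.9 units apart; after: 6.8. That's 0.9 units further apart.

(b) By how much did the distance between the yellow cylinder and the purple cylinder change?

+1.5

Before: roughly 5.5 units apart; after: 7.0. That's 1.5 units further apart.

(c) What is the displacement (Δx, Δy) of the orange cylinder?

(-3.3, -2.3)

The orange cylinder was at about (4.6, 7.3) and moved to about (1.3, 5.0).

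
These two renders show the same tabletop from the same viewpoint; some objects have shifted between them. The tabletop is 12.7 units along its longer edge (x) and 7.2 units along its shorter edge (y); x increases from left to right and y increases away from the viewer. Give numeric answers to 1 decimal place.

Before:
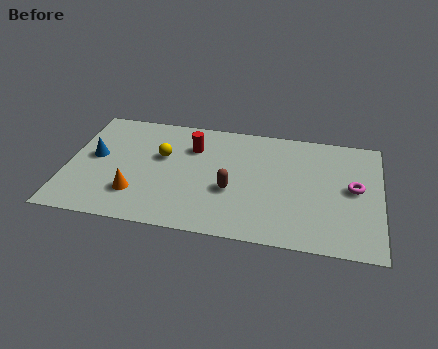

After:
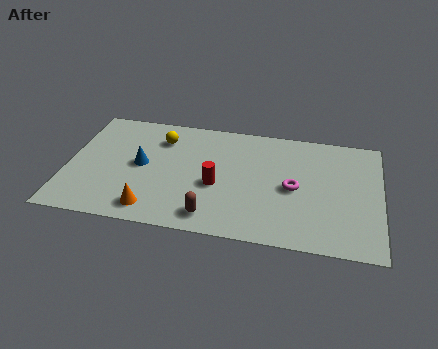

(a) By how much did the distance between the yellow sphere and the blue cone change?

-0.8

They were about 2.7 units apart before and 1.9 after — 0.8 units closer together.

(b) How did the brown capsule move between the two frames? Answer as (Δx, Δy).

(-0.7, -1.7)

The brown capsule was at about (6.7, 2.8) and moved to about (6.0, 1.1).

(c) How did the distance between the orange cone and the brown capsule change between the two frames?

-1.5

Before: roughly 3.9 units apart; after: 2.4. That's 1.5 units closer together.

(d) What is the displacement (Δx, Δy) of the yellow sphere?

(-0.1, 1.1)

The yellow sphere was at about (3.8, 4.4) and moved to about (3.7, 5.5).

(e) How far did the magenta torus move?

2.4

From (11.6, 3.8) to (9.2, 3.4), the magenta torus covered √(2.4² + 0.4²) ≈ 2.4 units.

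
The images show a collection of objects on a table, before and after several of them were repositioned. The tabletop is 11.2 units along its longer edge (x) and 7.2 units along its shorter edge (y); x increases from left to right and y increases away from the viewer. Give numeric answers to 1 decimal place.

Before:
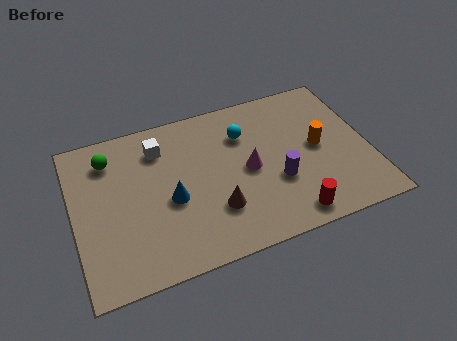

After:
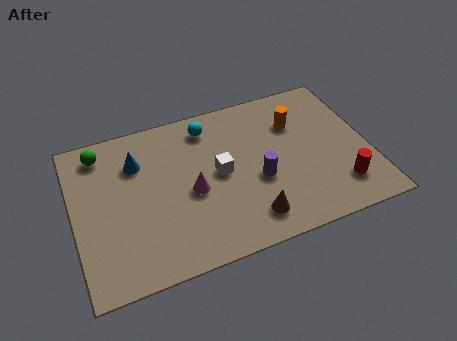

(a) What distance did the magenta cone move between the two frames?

2.2

The magenta cone moved from about (6.6, 3.5) to (4.4, 3.2), a distance of √(2.2² + 0.3²) ≈ 2.2.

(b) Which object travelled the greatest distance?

the white cube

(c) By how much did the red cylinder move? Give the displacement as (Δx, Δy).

(2.0, 0.7)

The red cylinder started near (7.9, 0.9) and ended near (9.9, 1.6).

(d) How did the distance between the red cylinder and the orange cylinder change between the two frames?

+0.6

They were about 3.1 units apart before and 3.7 after — 0.6 units further apart.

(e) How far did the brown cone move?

1.4

The brown cone was near (5.2, 2.1) before and (6.4, 1.3) after, so it travelled √(1.2² + 0.8²) ≈ 1.4 units.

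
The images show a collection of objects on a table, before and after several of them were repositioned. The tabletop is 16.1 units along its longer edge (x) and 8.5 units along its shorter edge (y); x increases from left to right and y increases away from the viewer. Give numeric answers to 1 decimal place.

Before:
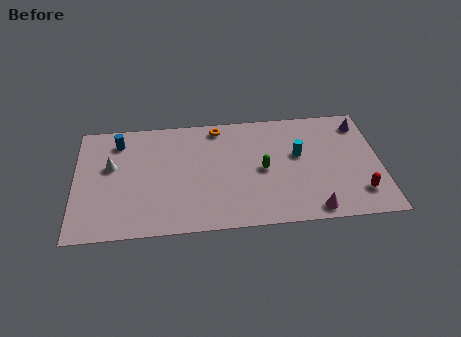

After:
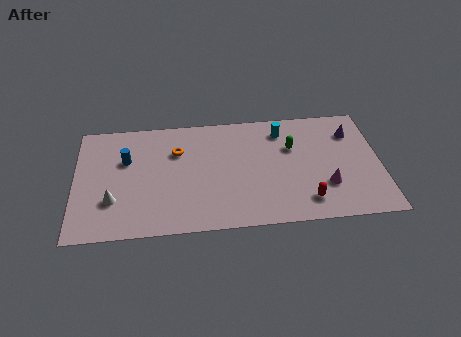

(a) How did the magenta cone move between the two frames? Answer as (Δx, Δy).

(0.8, 1.7)

From the two frames, the magenta cone sits at roughly (12.4, 0.9) before and (13.2, 2.6) after.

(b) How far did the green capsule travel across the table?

2.2

From (9.9, 4.1) to (11.5, 5.6), the green capsule covered √(1.6² + 1.5²) ≈ 2.2 units.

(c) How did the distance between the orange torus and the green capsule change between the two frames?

+2.0

They were about 4.1 units apart before and 6.1 after — 2.0 units further apart.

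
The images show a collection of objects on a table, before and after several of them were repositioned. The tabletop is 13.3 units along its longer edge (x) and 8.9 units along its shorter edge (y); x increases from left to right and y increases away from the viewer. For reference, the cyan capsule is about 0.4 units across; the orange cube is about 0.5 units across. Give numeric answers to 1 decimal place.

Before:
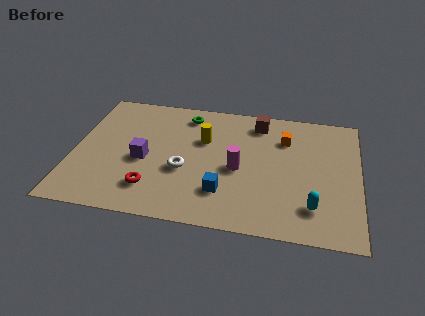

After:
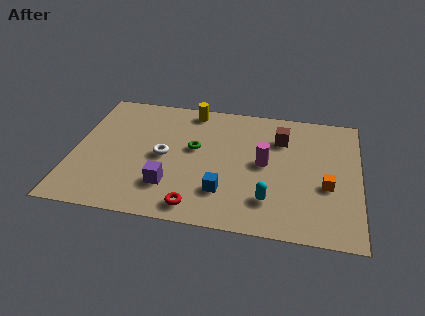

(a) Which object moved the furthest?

the orange cube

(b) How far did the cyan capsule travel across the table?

2.0

The cyan capsule was near (11.2, 2.0) before and (9.2, 2.1) after, so it travelled √(2.0² + 0.1²) ≈ 2.0 units.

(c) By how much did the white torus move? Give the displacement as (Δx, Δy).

(-1.0, 0.8)

From the two frames, the white torus sits at roughly (5.2, 3.5) before and (4.2, 4.3) after.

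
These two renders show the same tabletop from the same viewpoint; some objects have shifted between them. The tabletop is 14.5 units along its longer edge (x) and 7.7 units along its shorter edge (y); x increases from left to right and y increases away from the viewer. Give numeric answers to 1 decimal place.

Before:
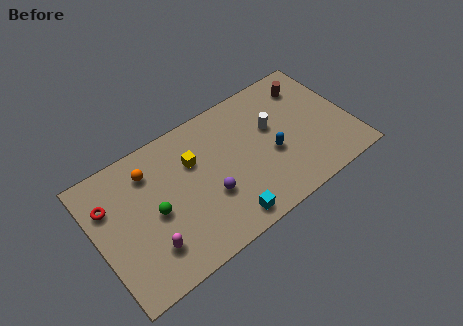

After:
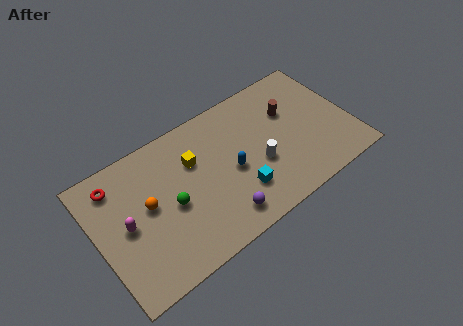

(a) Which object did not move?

the yellow cube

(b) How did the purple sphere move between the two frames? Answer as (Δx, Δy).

(0.4, -1.5)

The purple sphere was at about (6.2, 2.8) and moved to about (6.6, 1.3).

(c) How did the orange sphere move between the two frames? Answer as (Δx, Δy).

(-0.4, -1.8)

From the two frames, the orange sphere sits at roughly (3.3, 6.0) before and (2.9, 4.2) after.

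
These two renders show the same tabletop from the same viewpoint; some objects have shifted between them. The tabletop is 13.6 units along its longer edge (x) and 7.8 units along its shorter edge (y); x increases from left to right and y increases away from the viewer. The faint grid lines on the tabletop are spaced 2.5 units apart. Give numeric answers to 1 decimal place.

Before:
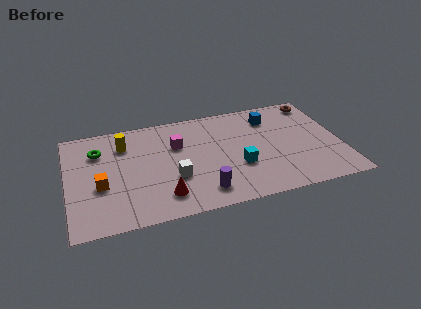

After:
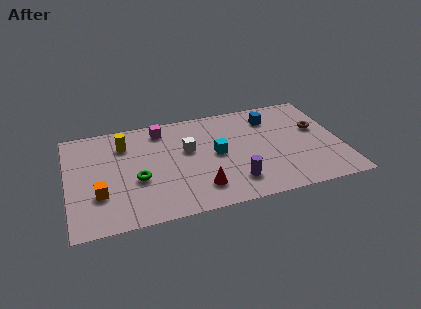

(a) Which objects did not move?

the blue cube and the yellow cylinder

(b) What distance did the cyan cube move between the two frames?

1.6

The cyan cube was near (8.4, 2.8) before and (7.4, 4.0) after, so it travelled √(1.0² + 1.2²) ≈ 1.6 units.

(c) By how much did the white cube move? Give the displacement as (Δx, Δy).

(0.8, 1.9)

The white cube started near (5.2, 2.8) and ended near (6.0, 4.7).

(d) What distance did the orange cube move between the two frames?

0.6

The orange cube was near (1.6, 3.1) before and (1.5, 2.5) after, so it travelled √(0.1² + 0.6²) ≈ 0.6 units.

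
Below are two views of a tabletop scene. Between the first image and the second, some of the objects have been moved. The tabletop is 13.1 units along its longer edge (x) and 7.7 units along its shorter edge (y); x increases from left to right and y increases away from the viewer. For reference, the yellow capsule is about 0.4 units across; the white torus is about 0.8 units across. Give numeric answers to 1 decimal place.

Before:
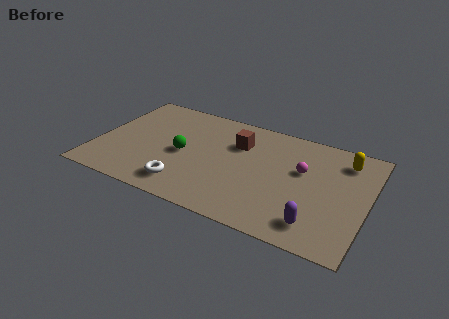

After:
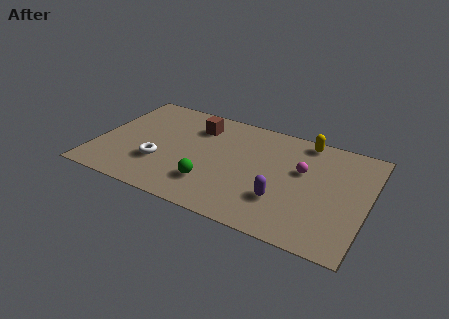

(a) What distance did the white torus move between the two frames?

1.8

The white torus was near (4.6, 1.4) before and (3.2, 2.5) after, so it travelled √(1.4² + 1.1²) ≈ 1.8 units.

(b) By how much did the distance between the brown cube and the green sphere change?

+1.0

They were about 3.1 units apart before and 4.1 after — 1.0 units further apart.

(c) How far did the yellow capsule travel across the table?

2.1

The yellow capsule was near (11.8, 6.2) before and (9.8, 6.9) after, so it travelled √(2.0² + 0.7²) ≈ 2.1 units.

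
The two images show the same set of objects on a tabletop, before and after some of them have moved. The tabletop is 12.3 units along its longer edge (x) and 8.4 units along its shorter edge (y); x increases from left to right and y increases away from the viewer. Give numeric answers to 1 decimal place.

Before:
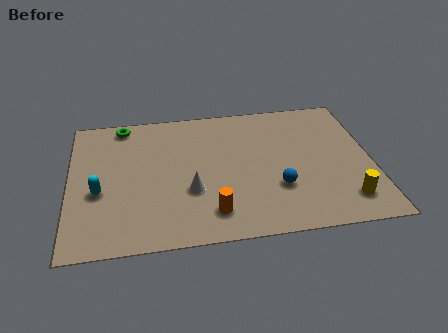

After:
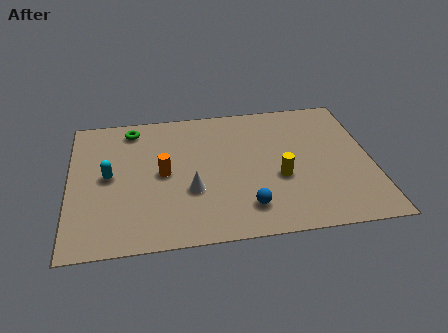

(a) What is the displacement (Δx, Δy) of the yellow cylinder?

(-2.6, 1.7)

The yellow cylinder started near (11.1, 1.6) and ended near (8.5, 3.3).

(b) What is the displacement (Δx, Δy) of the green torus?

(0.4, -0.3)

From the two frames, the green torus sits at roughly (2.2, 7.5) before and (2.6, 7.2) after.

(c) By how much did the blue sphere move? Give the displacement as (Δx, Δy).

(-1.3, -1.0)

The blue sphere was at about (8.4, 2.7) and moved to about (7.1, 1.7).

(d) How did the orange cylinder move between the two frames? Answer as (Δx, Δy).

(-1.9, 2.6)

From the two frames, the orange cylinder sits at roughly (5.7, 1.6) before and (3.8, 4.2) after.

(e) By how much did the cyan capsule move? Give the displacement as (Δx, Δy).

(0.4, 0.9)

From the two frames, the cyan capsule sits at roughly (1.2, 3.4) before and (1.6, 4.3) after.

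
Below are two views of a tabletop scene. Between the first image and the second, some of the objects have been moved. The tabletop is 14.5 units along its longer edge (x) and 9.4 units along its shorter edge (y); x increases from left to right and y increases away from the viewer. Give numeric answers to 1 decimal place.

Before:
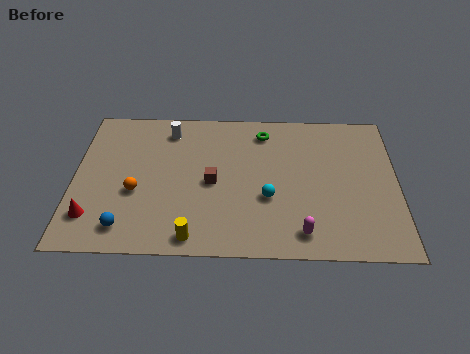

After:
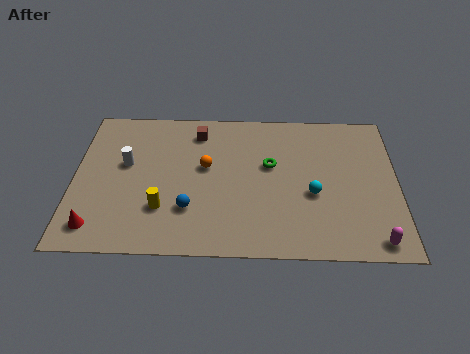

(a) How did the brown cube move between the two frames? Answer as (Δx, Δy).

(-0.7, 3.3)

The brown cube was at about (6.2, 4.4) and moved to about (5.5, 7.7).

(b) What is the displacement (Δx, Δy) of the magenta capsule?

(3.2, -0.4)

The magenta capsule was at about (10.2, 1.4) and moved to about (13.4, 1.0).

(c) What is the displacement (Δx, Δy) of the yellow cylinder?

(-1.4, 1.7)

From the two frames, the yellow cylinder sits at roughly (5.4, 1.0) before and (4.0, 2.7) after.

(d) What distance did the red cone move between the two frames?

0.6

From (0.9, 2.1) to (1.1, 1.5), the red cone covered √(0.2² + 0.6²) ≈ 0.6 units.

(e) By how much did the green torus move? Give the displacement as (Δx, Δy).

(0.3, -2.2)

The green torus was at about (8.5, 7.8) and moved to about (8.8, 5.6).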